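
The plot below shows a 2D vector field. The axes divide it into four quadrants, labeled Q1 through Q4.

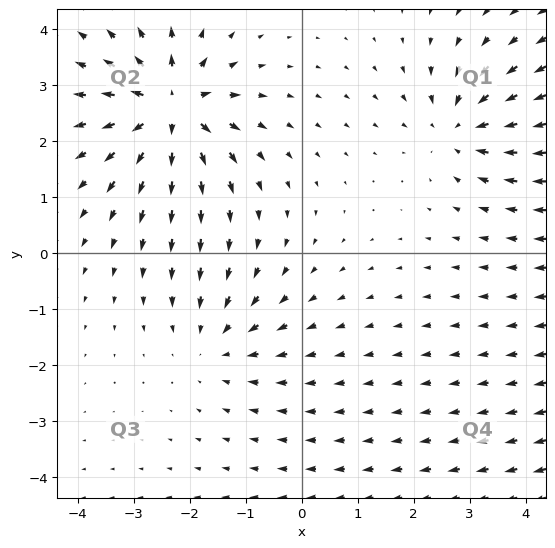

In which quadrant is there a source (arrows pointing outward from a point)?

The source sits at approximately (-2.3, 2.6), which lies in quadrant Q2. The divergence there is about +6, positive as expected for a source.

Q2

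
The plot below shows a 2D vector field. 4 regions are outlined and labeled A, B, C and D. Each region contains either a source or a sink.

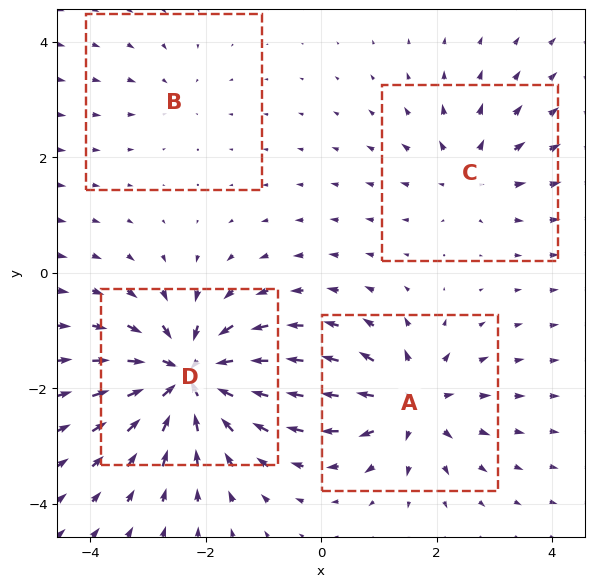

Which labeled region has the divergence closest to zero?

B

Divergence at each region's feature centre — A: about +6, B: about -2, C: about +4, D: about -9. Region B is closest to zero.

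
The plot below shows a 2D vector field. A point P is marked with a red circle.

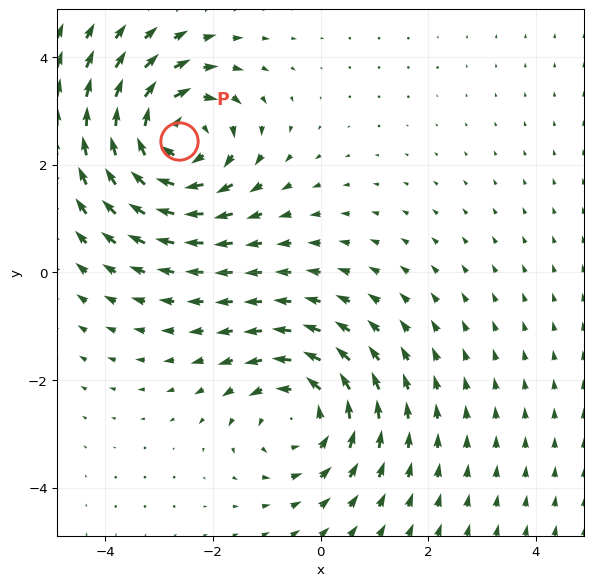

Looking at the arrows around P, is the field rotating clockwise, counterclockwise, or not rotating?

Near P at (-2.6, 2.4) the arrows circulate clockwise. The curl (z-component) there is about -5; negative curl means clockwise rotation.

clockwise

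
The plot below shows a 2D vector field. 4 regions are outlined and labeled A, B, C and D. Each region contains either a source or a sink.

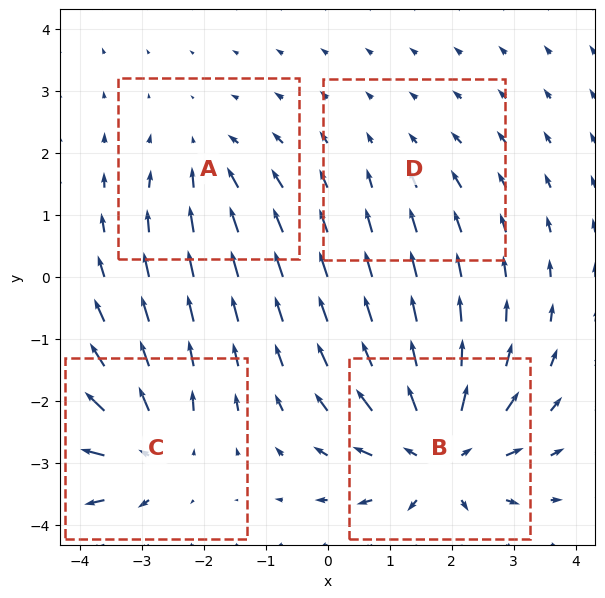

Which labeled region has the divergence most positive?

B

Divergence at each region's feature centre — A: about -3, B: about +7, C: about +5, D: about -2. Region B is most positive.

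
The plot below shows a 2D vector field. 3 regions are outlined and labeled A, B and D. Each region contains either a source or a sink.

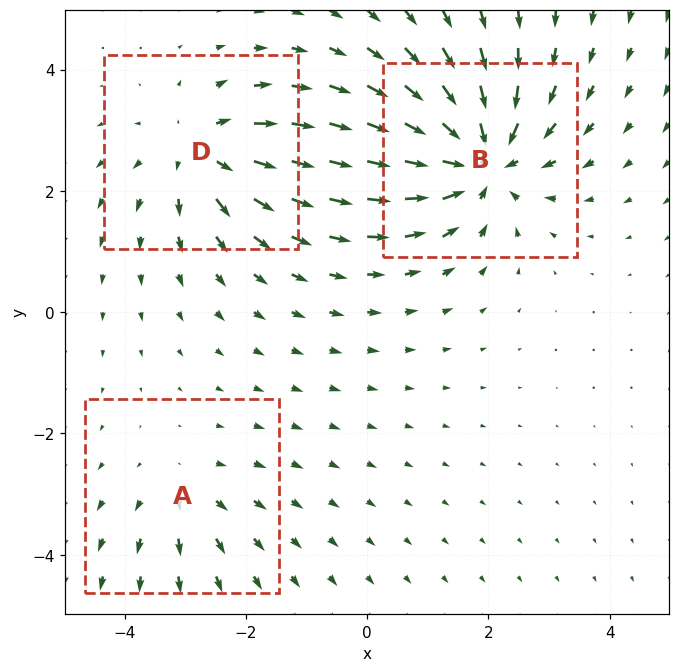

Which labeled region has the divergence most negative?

Divergence at each region's feature centre — A: about +2, B: about -5, D: about +4. Region B is most negative.

B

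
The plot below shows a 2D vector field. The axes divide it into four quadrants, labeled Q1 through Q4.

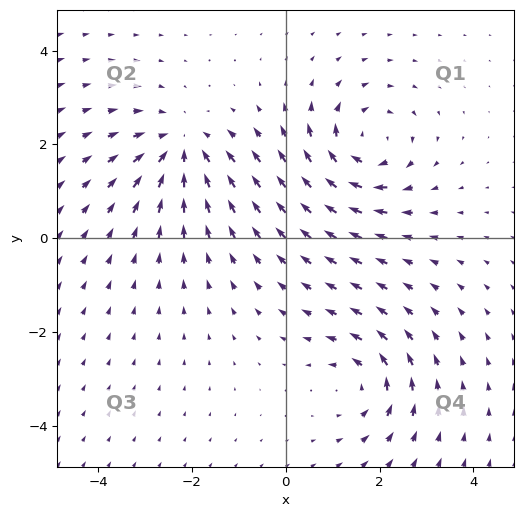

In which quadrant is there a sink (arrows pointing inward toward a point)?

Q2

The sink sits at approximately (-2.2, 1.9), which lies in quadrant Q2. The divergence there is about -4, negative as expected for a sink.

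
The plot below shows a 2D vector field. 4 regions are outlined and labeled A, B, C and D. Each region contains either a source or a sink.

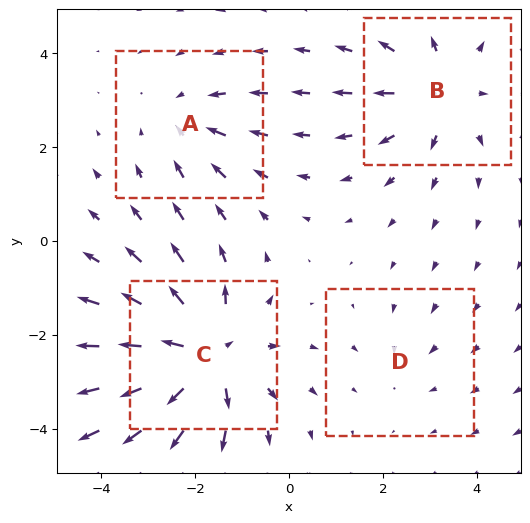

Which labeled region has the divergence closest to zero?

D

Divergence at each region's feature centre — A: about -3, B: about +4, C: about +6, D: about -2. Region D is closest to zero.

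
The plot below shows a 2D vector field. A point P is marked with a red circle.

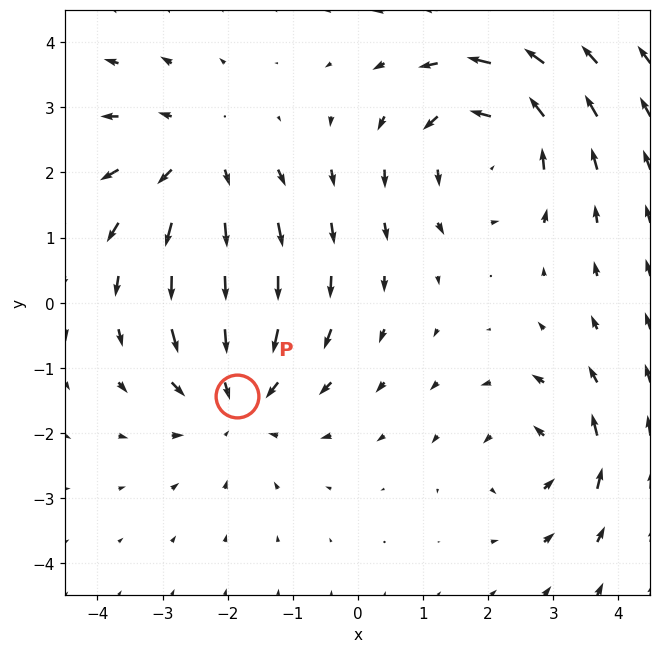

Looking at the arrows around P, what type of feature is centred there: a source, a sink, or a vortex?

sink

At P (-1.9, -1.4) the arrows converge inward. Divergence about -4, curl ≈0 — negative divergence with near-zero curl is a sink.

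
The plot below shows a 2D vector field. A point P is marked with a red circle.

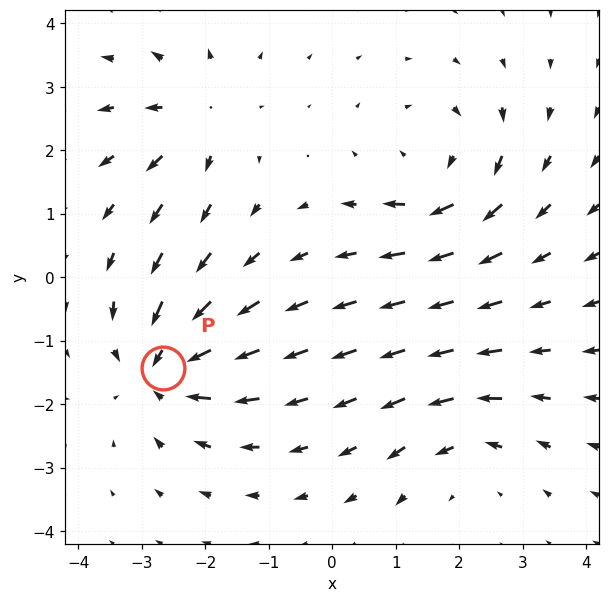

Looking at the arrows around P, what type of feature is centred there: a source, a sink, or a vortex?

sink

At P (-2.7, -1.4) the arrows converge inward. Divergence about -6, curl ≈0 — negative divergence with near-zero curl is a sink.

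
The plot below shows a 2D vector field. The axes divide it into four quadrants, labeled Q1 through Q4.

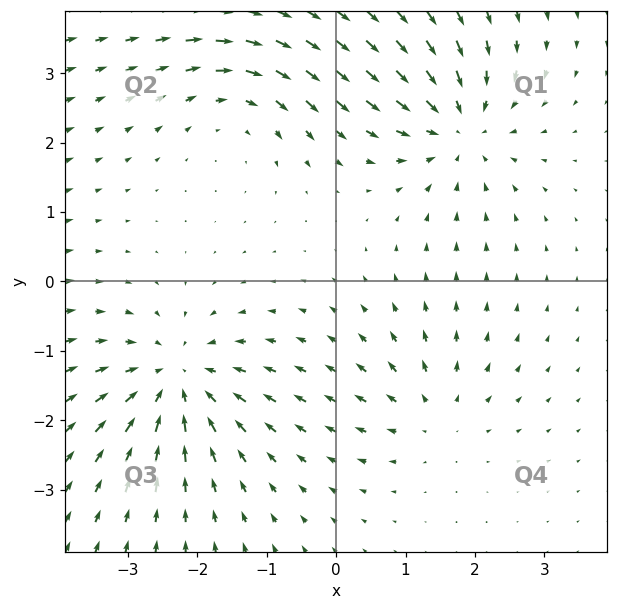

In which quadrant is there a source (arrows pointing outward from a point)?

Q4

The source sits at approximately (1.4, -1.9), which lies in quadrant Q4. The divergence there is about +3, positive as expected for a source.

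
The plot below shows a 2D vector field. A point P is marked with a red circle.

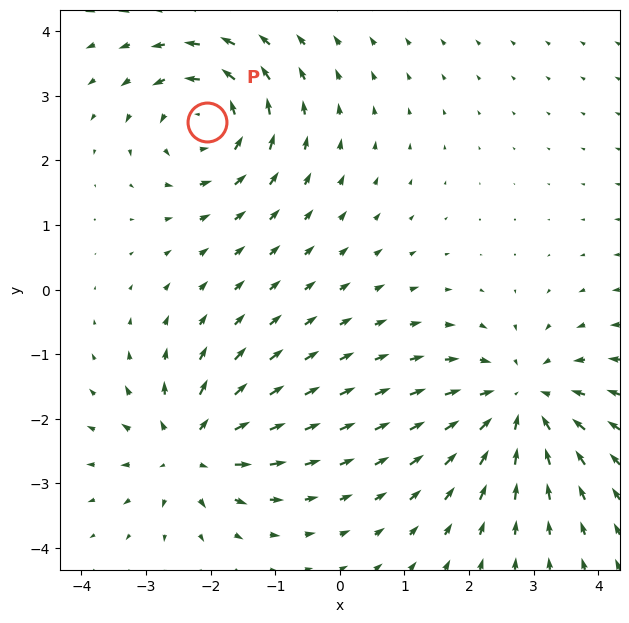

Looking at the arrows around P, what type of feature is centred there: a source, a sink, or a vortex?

At P (-2.1, 2.6) the arrows circulate counterclockwise. Divergence ≈0, curl about +5 — near-zero divergence with nonzero curl is a vortex.

vortex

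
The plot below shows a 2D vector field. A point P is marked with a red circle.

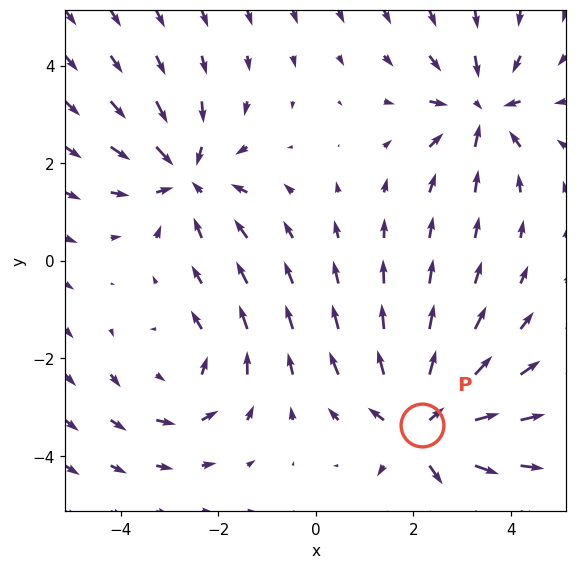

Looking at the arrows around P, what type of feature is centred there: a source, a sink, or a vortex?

source

At P (2.2, -3.4) the arrows spread outward. Divergence about +5, curl ≈0 — positive divergence with near-zero curl is a source.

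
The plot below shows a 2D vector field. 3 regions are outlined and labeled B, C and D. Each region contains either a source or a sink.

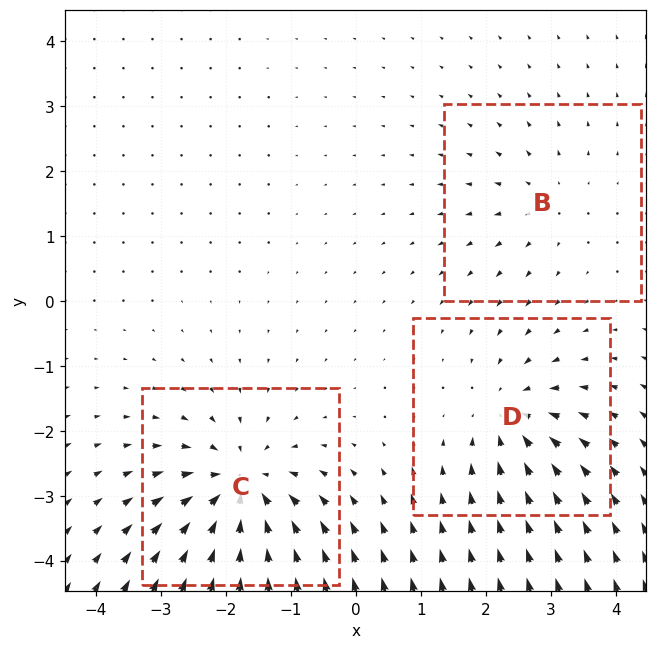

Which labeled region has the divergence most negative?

Divergence at each region's feature centre — B: about +2, C: about -5, D: about -4. Region C is most negative.

C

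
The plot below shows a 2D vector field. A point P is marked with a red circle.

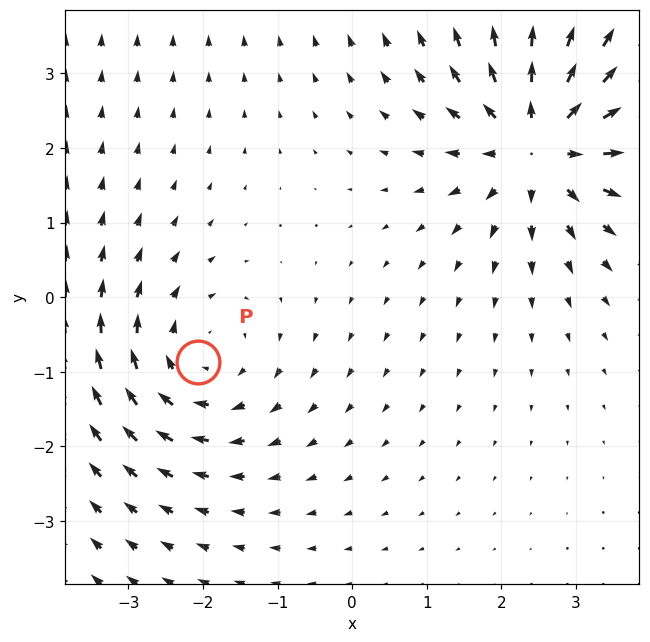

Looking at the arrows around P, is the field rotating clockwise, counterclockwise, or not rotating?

Near P at (-2.1, -0.9) the arrows circulate clockwise. The curl (z-component) there is about -2; negative curl means clockwise rotation.

clockwise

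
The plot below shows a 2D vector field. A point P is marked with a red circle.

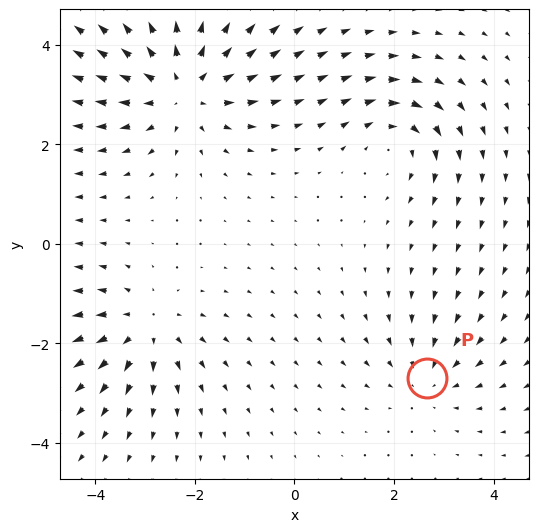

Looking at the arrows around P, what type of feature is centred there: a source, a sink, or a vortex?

sink

At P (2.7, -2.7) the arrows converge inward. Divergence about -2, curl ≈0 — negative divergence with near-zero curl is a sink.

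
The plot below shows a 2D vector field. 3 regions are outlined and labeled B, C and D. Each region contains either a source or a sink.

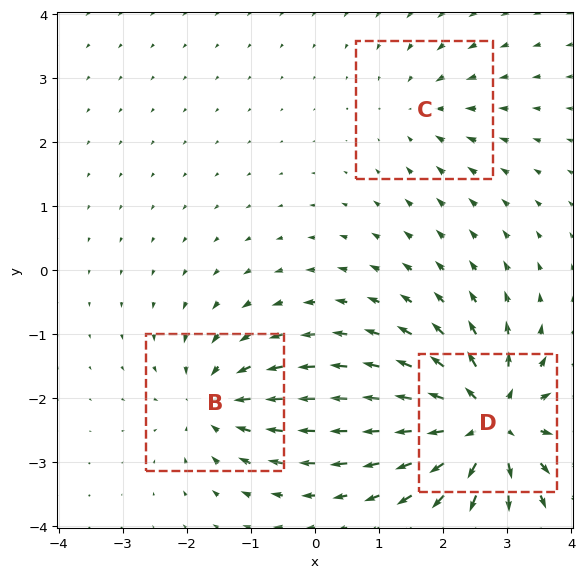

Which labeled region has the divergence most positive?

D

Divergence at each region's feature centre — B: about -4, C: about -2, D: about +6. Region D is most positive.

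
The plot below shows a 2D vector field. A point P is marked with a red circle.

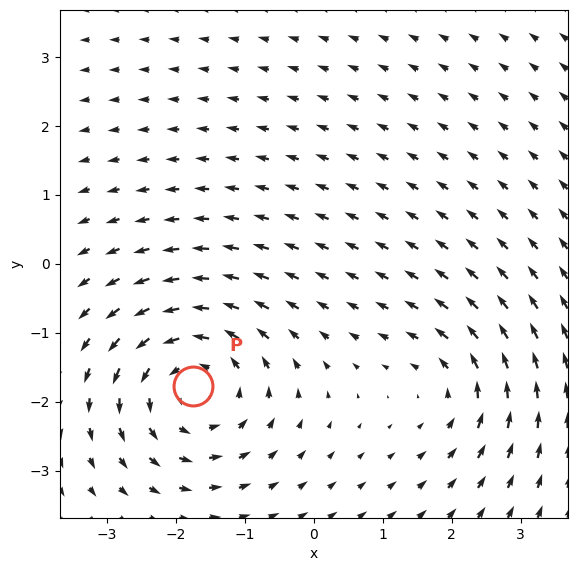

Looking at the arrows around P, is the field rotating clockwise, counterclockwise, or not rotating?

counterclockwise

Near P at (-1.7, -1.8) the arrows circulate counterclockwise. The curl (z-component) there is about +5; positive curl means counterclockwise rotation.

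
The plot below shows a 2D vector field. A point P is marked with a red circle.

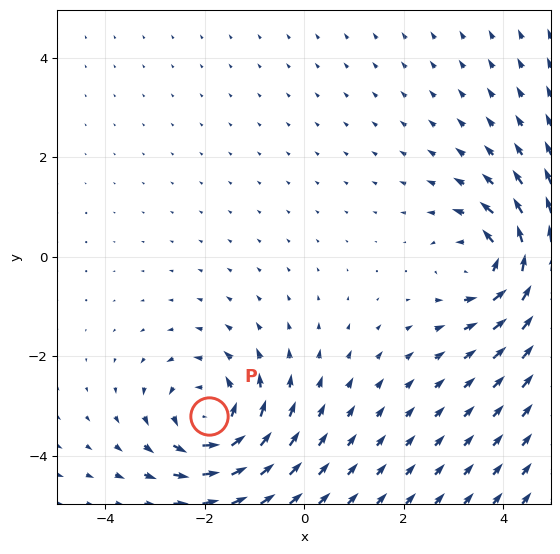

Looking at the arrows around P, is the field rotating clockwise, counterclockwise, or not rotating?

counterclockwise

Near P at (-1.9, -3.2) the arrows circulate counterclockwise. The curl (z-component) there is about +5; positive curl means counterclockwise rotation.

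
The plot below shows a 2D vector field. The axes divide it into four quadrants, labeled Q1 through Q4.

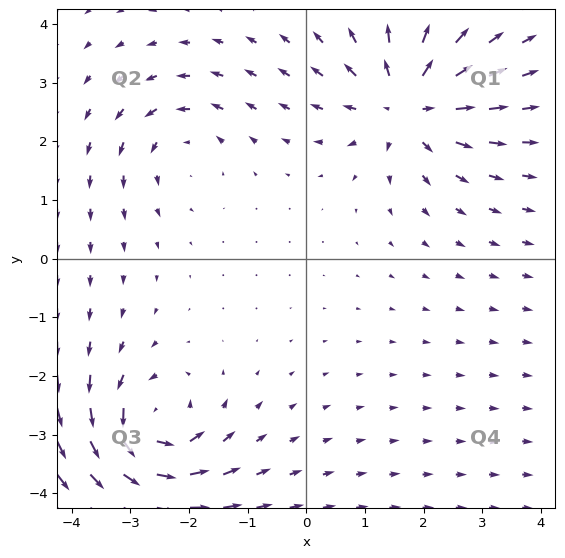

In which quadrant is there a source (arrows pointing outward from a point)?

Q1

The source sits at approximately (1.7, 2.6), which lies in quadrant Q1. The divergence there is about +5, positive as expected for a source.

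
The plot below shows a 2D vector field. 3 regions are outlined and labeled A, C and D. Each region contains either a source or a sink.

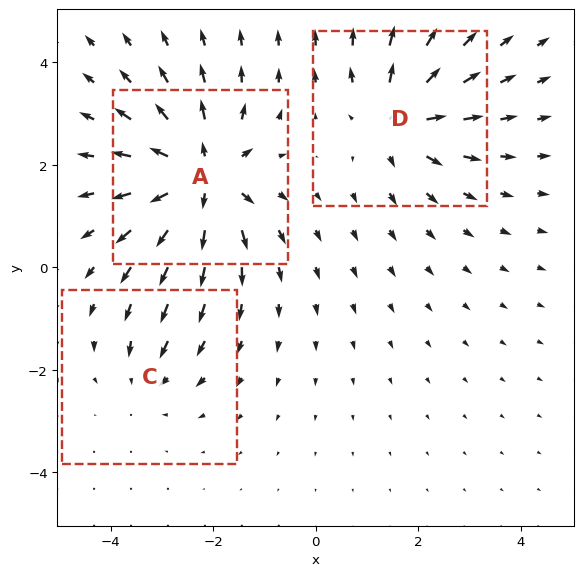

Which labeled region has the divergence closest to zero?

Divergence at each region's feature centre — A: about +5, C: about -2, D: about +4. Region C is closest to zero.

C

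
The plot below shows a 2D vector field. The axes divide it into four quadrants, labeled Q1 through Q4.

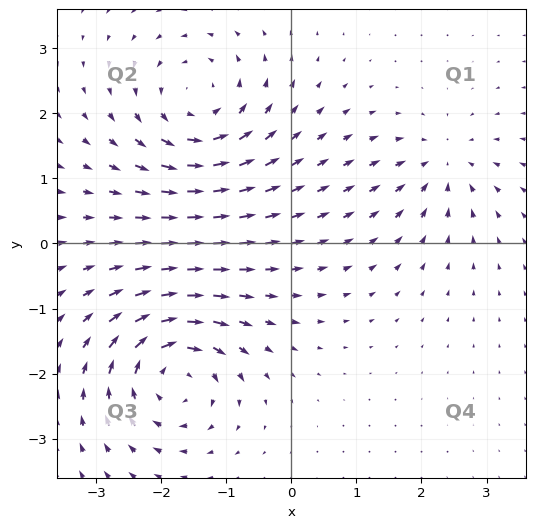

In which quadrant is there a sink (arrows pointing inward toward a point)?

Q1

The sink sits at approximately (2.3, 1.2), which lies in quadrant Q1. The divergence there is about -4, negative as expected for a sink.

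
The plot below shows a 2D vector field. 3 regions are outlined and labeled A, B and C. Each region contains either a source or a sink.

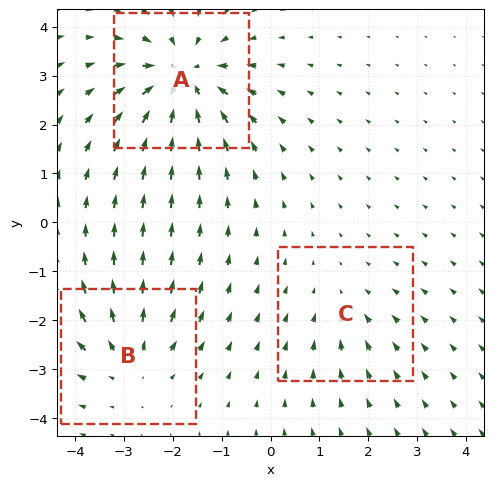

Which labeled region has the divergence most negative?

A

Divergence at each region's feature centre — A: about -5, B: about +3, C: about -2. Region A is most negative.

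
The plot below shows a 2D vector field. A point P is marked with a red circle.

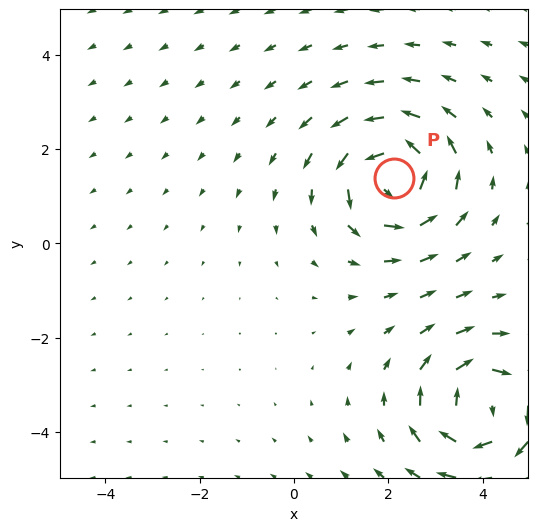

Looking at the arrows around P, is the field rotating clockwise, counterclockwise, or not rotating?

Near P at (2.1, 1.4) the arrows circulate counterclockwise. The curl (z-component) there is about +4; positive curl means counterclockwise rotation.

counterclockwise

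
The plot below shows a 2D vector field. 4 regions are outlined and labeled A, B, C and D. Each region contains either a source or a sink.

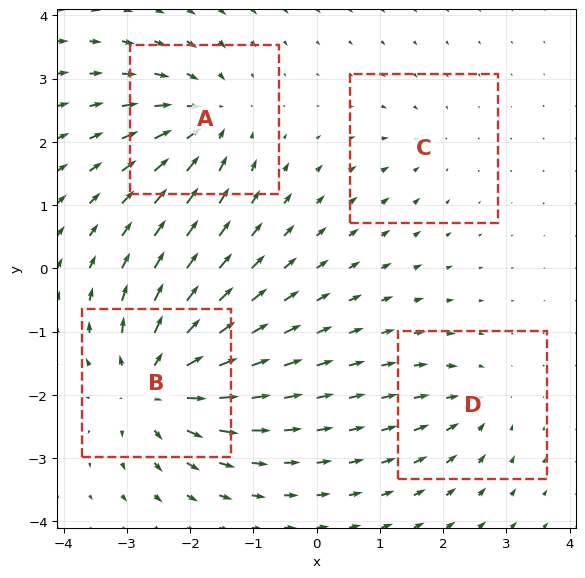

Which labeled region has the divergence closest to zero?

Divergence at each region's feature centre — A: about -6, B: about +8, C: about -2, D: about -4. Region C is closest to zero.

C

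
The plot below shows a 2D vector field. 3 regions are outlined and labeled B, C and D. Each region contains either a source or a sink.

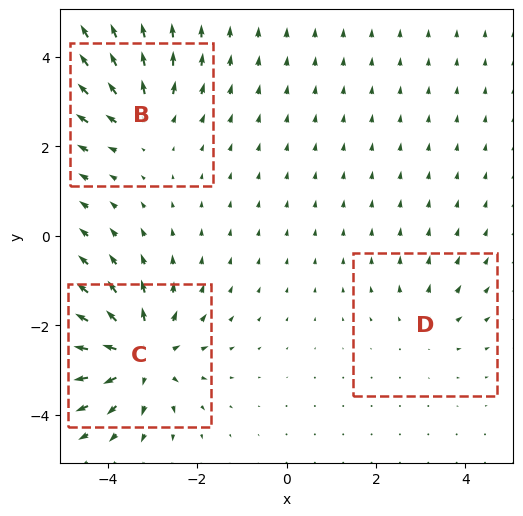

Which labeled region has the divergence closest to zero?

D

Divergence at each region's feature centre — B: about +3, C: about +5, D: about +2. Region D is closest to zero.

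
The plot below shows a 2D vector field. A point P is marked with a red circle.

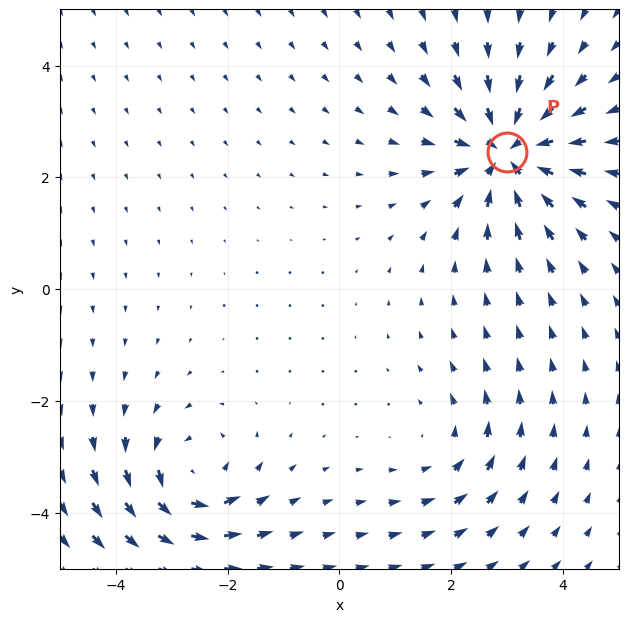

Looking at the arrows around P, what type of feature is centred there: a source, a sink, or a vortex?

At P (3.0, 2.5) the arrows converge inward. Divergence about -5, curl ≈0 — negative divergence with near-zero curl is a sink.

sink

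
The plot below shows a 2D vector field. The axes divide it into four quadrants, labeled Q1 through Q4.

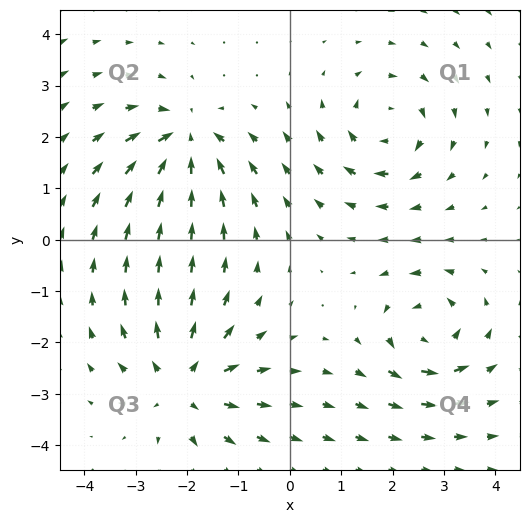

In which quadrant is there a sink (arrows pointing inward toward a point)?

The sink sits at approximately (-2.0, 1.9), which lies in quadrant Q2. The divergence there is about -6, negative as expected for a sink.

Q2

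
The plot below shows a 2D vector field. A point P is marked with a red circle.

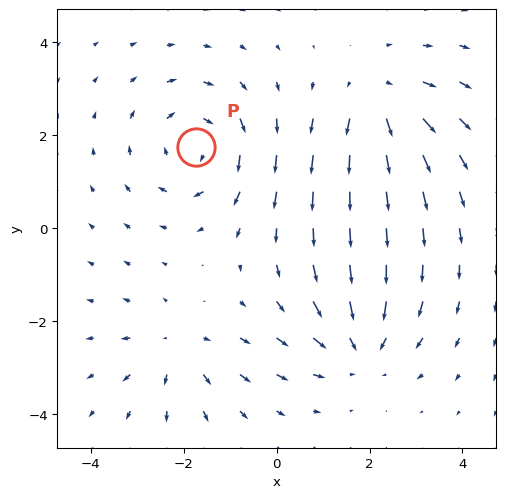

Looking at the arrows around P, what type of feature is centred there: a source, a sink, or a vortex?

At P (-1.7, 1.8) the arrows circulate clockwise. Divergence ≈0, curl about -3 — near-zero divergence with nonzero curl is a vortex.

vortex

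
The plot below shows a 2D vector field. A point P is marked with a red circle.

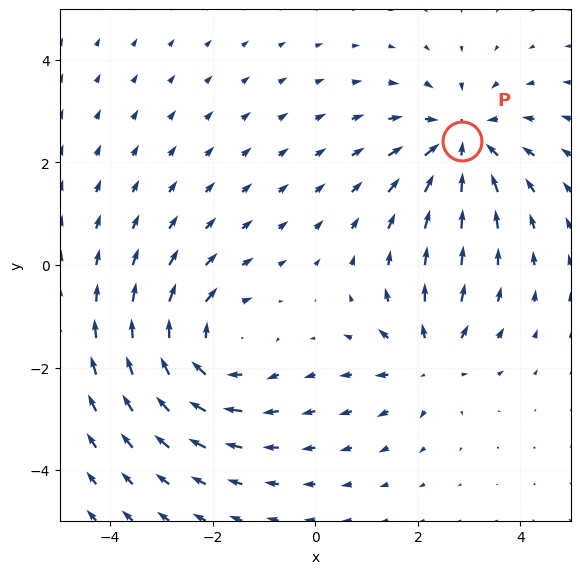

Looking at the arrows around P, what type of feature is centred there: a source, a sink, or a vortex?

At P (2.9, 2.4) the arrows converge inward. Divergence about -4, curl ≈0 — negative divergence with near-zero curl is a sink.

sink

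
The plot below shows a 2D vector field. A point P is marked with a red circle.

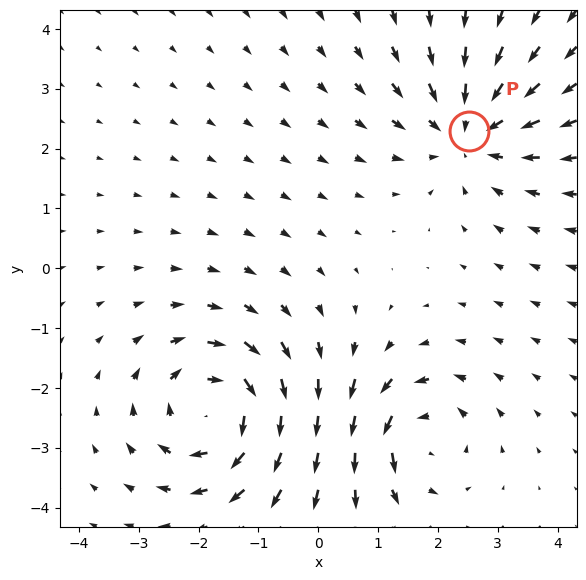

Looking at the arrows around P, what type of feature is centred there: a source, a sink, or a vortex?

sink

At P (2.5, 2.3) the arrows converge inward. Divergence about -4, curl ≈0 — negative divergence with near-zero curl is a sink.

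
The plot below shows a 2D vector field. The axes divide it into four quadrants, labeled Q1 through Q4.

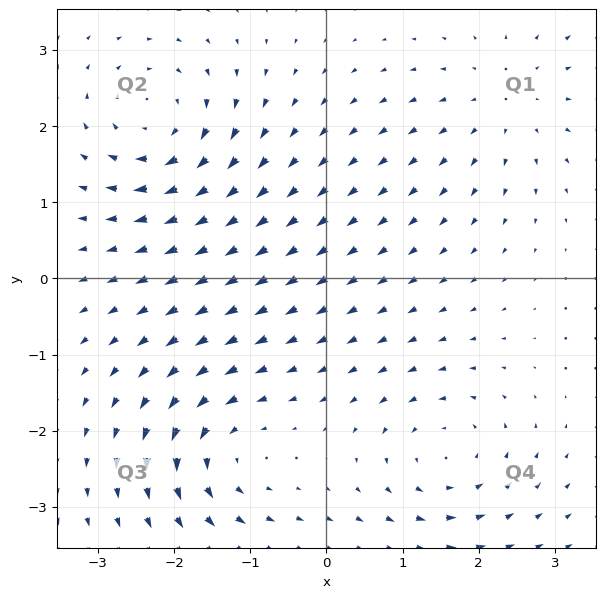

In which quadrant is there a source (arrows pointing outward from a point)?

Q1

The source sits at approximately (2.4, 2.3), which lies in quadrant Q1. The divergence there is about +3, positive as expected for a source.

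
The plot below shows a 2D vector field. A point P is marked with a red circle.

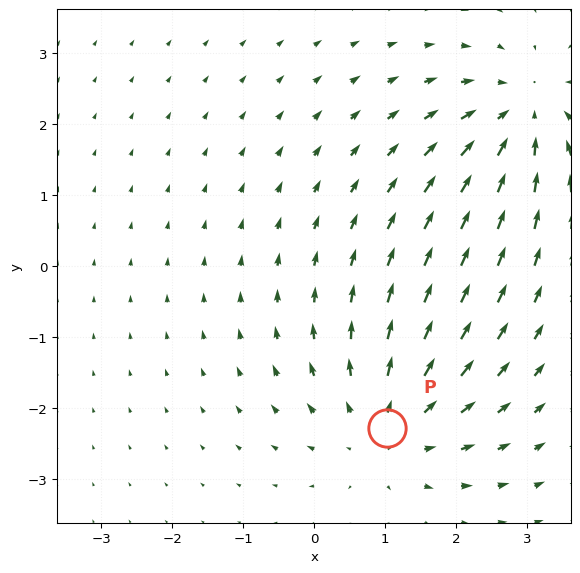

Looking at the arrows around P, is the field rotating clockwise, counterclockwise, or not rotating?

not rotating

Near P at (1.0, -2.3) the arrows show no circulation. The curl there is ≈0.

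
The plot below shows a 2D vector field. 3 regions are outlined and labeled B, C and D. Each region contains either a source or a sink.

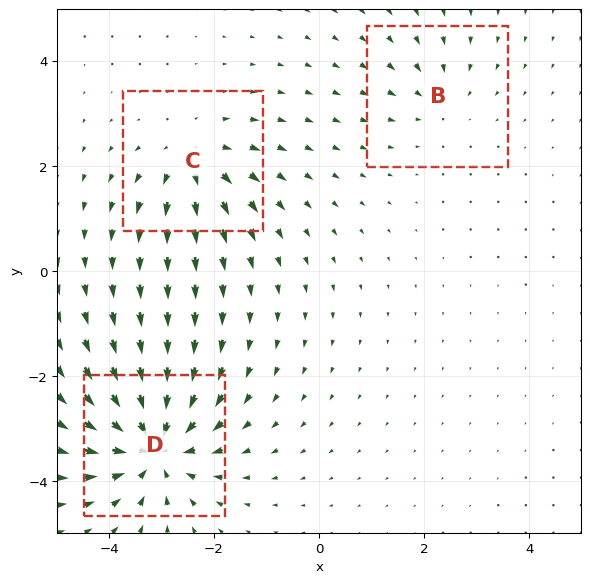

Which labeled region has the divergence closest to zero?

B

Divergence at each region's feature centre — B: about -2, C: about +4, D: about -6. Region B is closest to zero.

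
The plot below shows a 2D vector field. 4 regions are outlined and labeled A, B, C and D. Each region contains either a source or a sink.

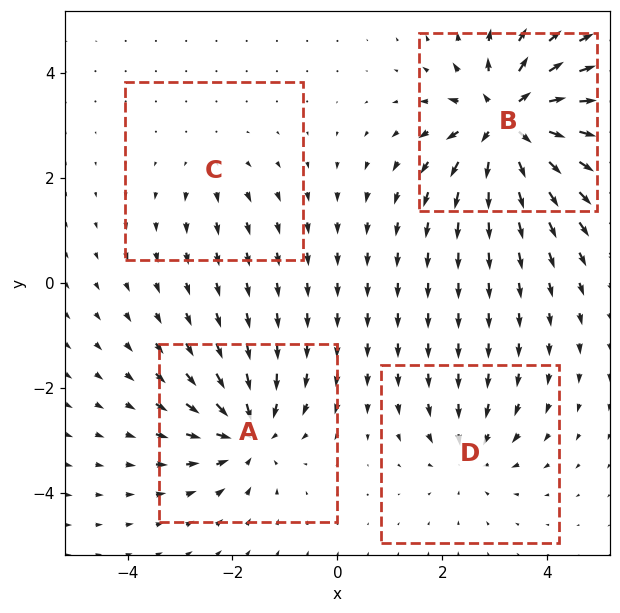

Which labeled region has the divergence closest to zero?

C

Divergence at each region's feature centre — A: about -6, B: about +9, C: about +2, D: about -4. Region C is closest to zero.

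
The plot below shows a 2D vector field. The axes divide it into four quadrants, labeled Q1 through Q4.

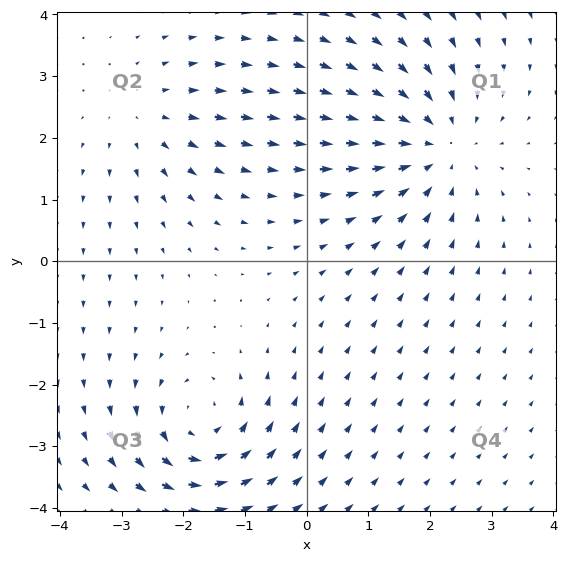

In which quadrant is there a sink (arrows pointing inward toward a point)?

Q1

The sink sits at approximately (2.1, 1.9), which lies in quadrant Q1. The divergence there is about -4, negative as expected for a sink.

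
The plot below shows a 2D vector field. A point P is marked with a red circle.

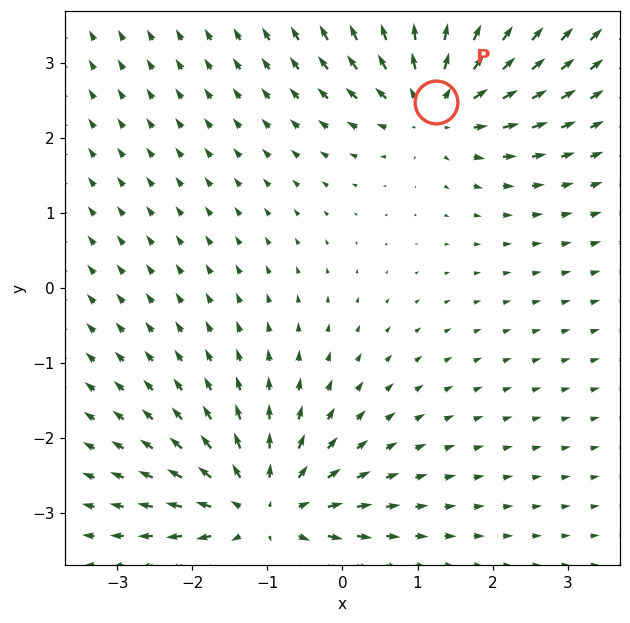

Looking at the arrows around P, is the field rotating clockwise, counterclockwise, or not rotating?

not rotating

Near P at (1.3, 2.5) the arrows show no circulation. The curl there is ≈0.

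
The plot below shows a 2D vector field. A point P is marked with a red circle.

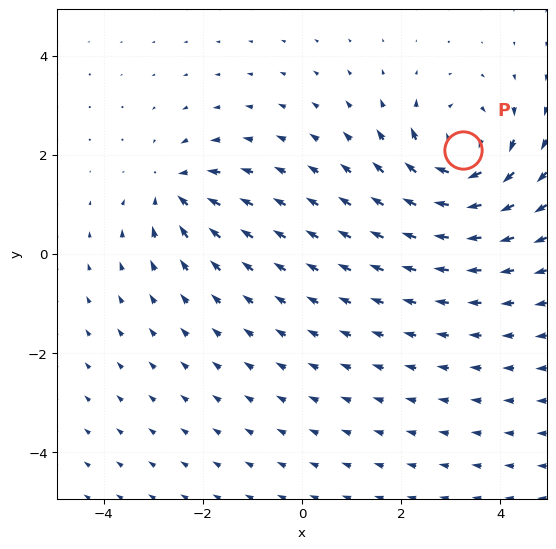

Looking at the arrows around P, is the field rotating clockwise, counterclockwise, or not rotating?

clockwise

Near P at (3.2, 2.1) the arrows circulate clockwise. The curl (z-component) there is about -6; negative curl means clockwise rotation.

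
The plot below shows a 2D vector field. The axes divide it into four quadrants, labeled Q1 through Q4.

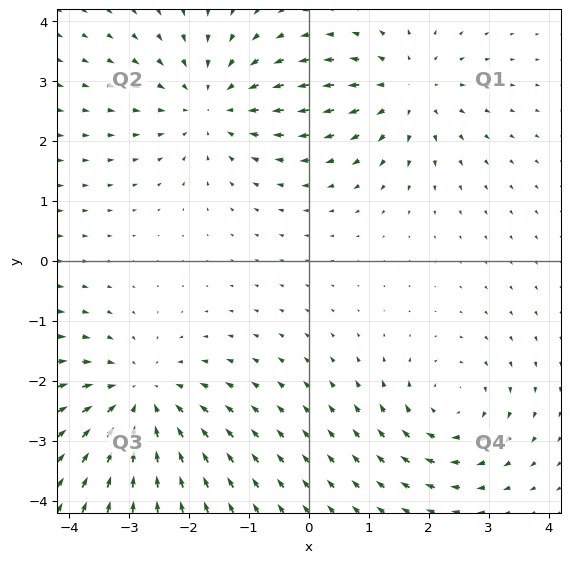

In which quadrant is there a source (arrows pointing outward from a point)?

Q1

The source sits at approximately (1.6, 2.8), which lies in quadrant Q1. The divergence there is about +3, positive as expected for a source.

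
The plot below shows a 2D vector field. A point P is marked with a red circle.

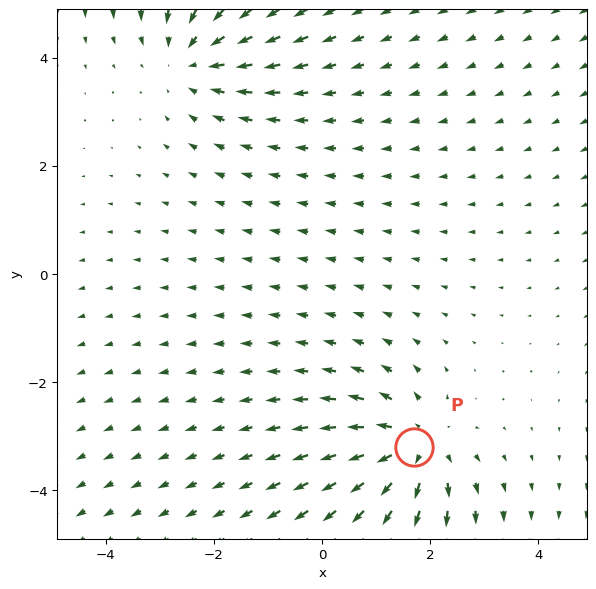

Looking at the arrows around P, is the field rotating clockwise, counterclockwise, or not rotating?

not rotating

Near P at (1.7, -3.2) the arrows show no circulation. The curl there is ≈0.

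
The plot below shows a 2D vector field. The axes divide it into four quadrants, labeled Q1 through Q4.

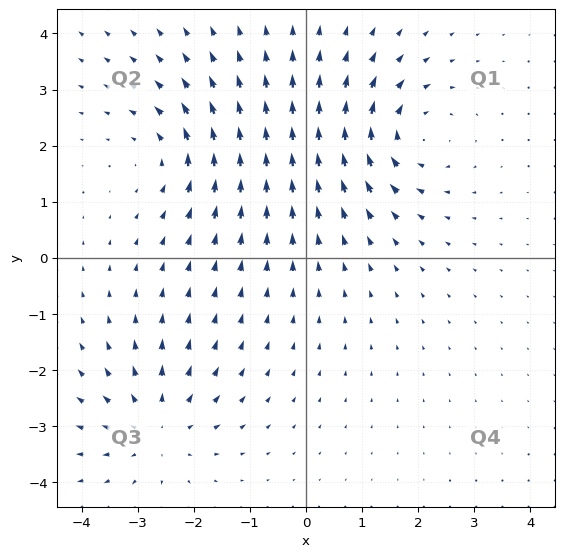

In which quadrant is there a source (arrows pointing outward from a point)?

Q3

The source sits at approximately (-2.7, -3.0), which lies in quadrant Q3. The divergence there is about +4, positive as expected for a source.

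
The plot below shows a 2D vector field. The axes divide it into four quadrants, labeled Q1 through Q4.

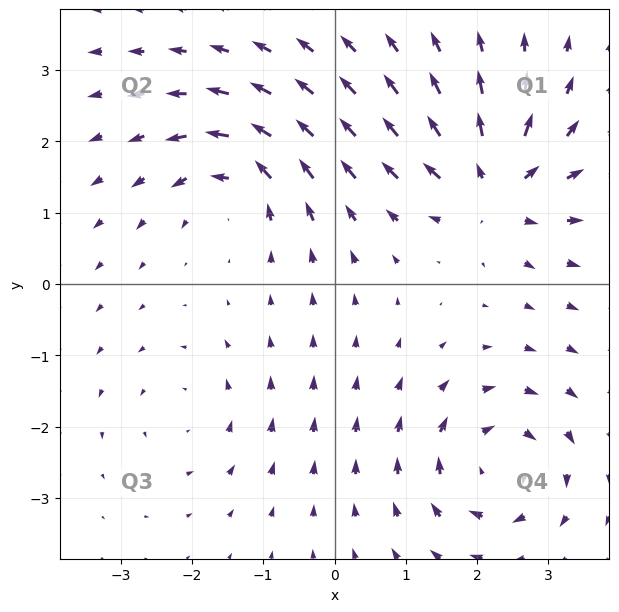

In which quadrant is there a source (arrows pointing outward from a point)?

The source sits at approximately (2.2, 1.4), which lies in quadrant Q1. The divergence there is about +7, positive as expected for a source.

Q1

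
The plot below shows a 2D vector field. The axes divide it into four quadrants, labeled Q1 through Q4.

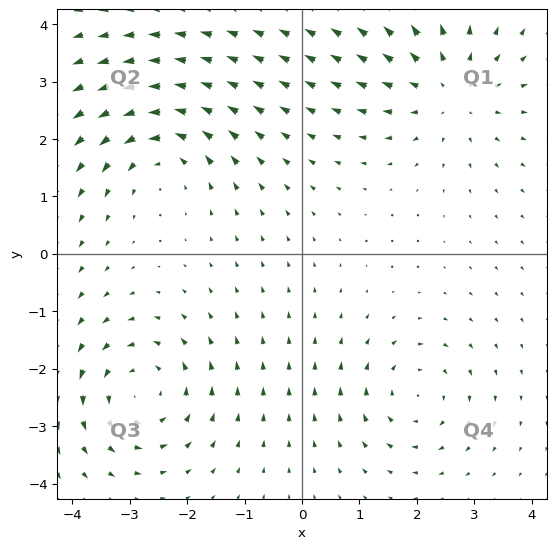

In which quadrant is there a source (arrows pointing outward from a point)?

The source sits at approximately (2.6, 2.9), which lies in quadrant Q1. The divergence there is about +3, positive as expected for a source.

Q1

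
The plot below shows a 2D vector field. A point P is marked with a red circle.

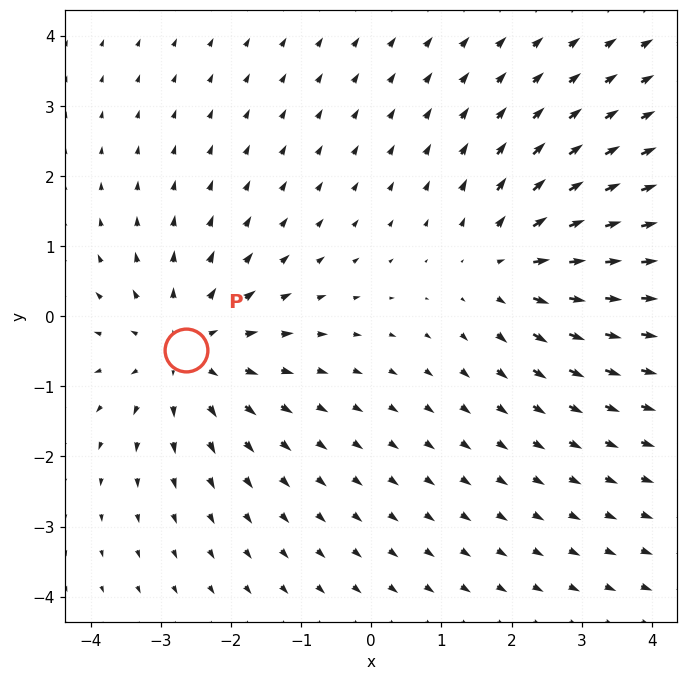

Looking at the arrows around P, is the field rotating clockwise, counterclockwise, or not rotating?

not rotating

Near P at (-2.6, -0.5) the arrows show no circulation. The curl there is ≈0.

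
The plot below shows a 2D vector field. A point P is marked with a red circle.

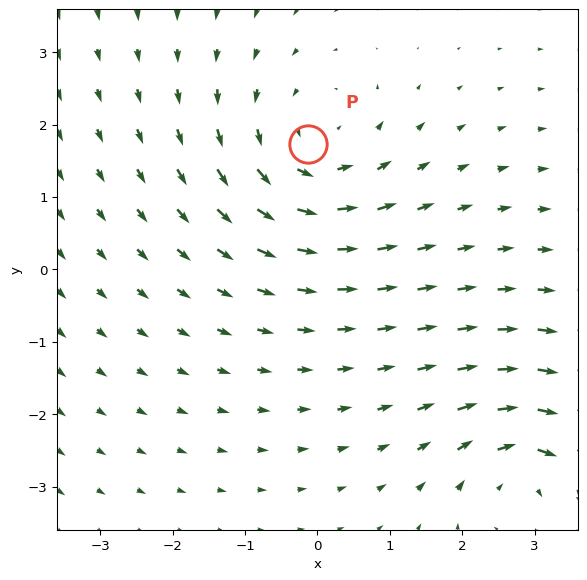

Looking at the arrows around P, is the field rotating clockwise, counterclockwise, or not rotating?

counterclockwise

Near P at (-0.1, 1.7) the arrows circulate counterclockwise. The curl (z-component) there is about +2; positive curl means counterclockwise rotation.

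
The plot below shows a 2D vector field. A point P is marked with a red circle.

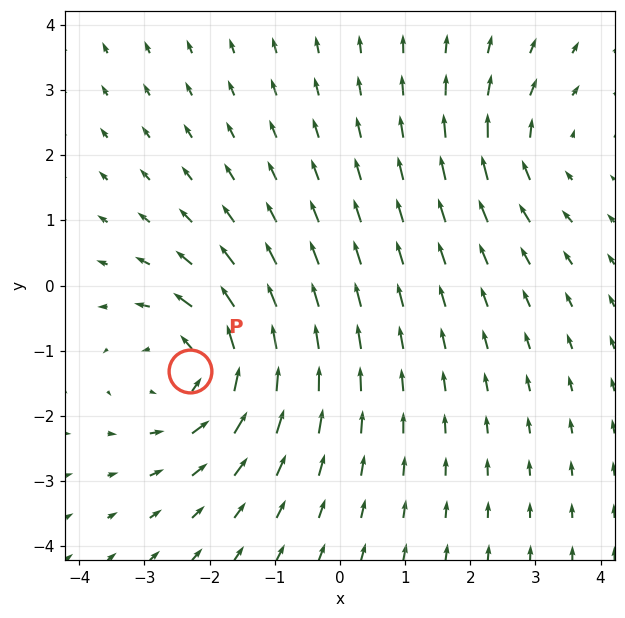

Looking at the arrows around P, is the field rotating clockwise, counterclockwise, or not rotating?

counterclockwise

Near P at (-2.3, -1.3) the arrows circulate counterclockwise. The curl (z-component) there is about +4; positive curl means counterclockwise rotation.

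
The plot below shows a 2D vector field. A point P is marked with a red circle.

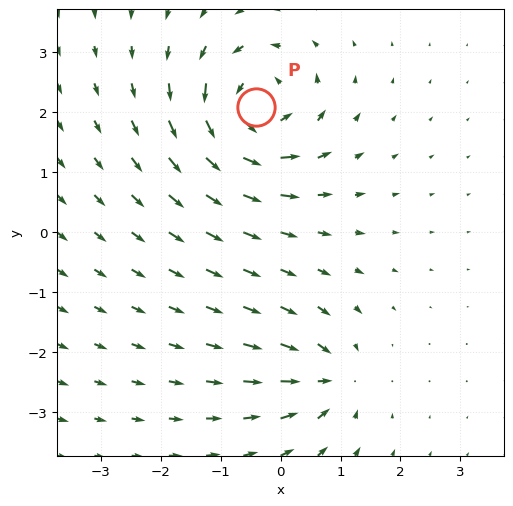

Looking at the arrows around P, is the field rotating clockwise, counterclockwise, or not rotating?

counterclockwise

Near P at (-0.4, 2.1) the arrows circulate counterclockwise. The curl (z-component) there is about +6; positive curl means counterclockwise rotation.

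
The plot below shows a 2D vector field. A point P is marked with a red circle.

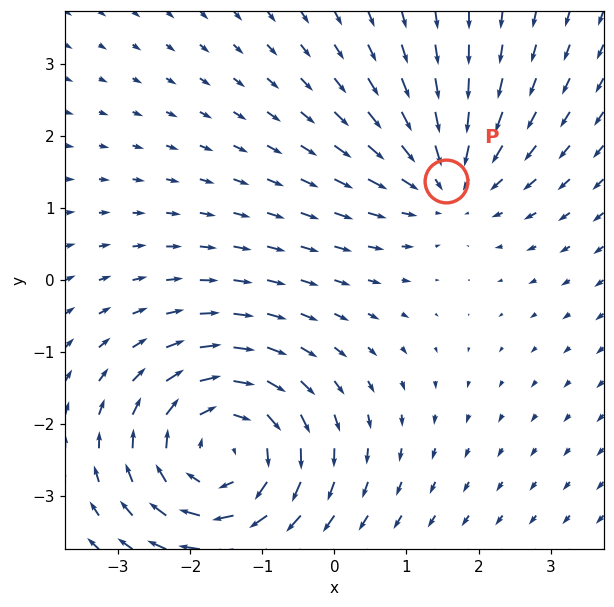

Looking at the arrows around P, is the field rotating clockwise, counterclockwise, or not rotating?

Near P at (1.6, 1.4) the arrows show no circulation. The curl there is ≈0.

not rotating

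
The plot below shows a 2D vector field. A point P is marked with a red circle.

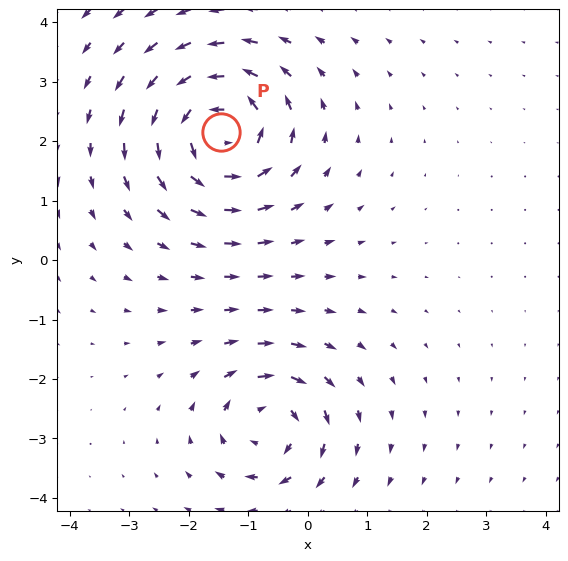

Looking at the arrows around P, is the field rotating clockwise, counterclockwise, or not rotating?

Near P at (-1.5, 2.2) the arrows circulate counterclockwise. The curl (z-component) there is about +6; positive curl means counterclockwise rotation.

counterclockwise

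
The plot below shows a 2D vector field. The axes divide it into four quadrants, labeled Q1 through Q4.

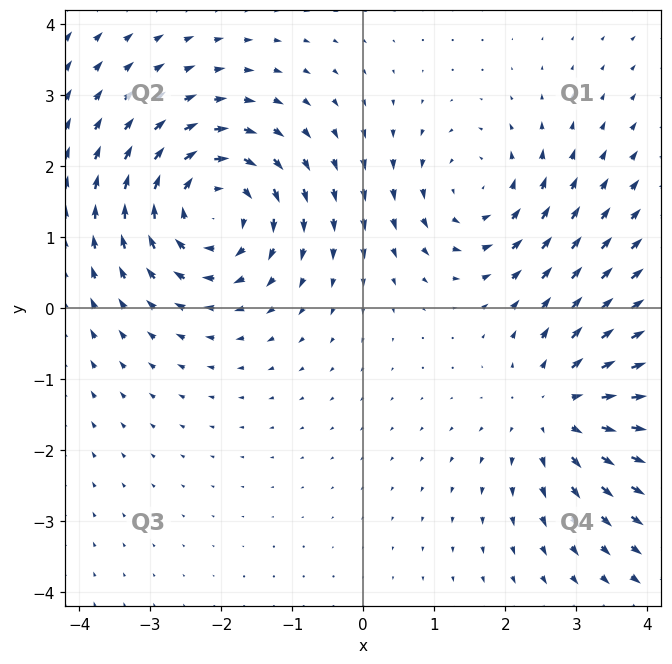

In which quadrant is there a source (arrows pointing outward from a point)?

Q4

The source sits at approximately (2.8, -1.4), which lies in quadrant Q4. The divergence there is about +4, positive as expected for a source.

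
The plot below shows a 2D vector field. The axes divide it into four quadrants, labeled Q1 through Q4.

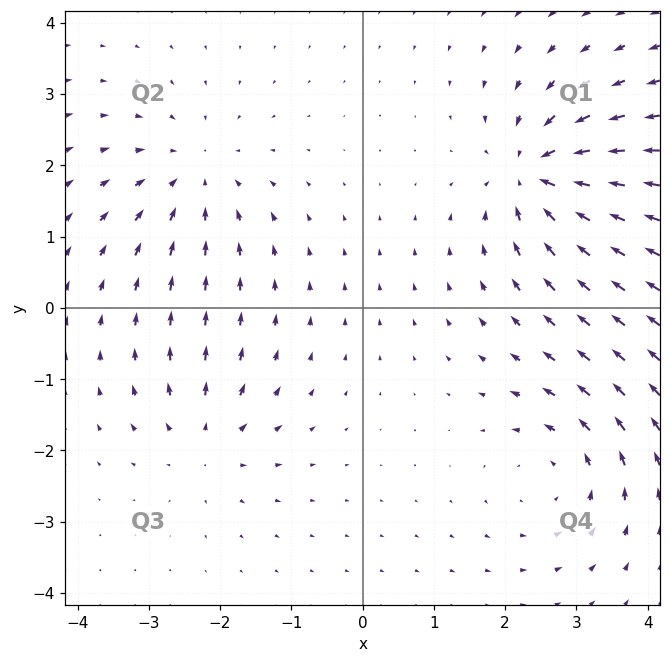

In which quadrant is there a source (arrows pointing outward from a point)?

Q3

The source sits at approximately (-2.2, -1.9), which lies in quadrant Q3. The divergence there is about +4, positive as expected for a source.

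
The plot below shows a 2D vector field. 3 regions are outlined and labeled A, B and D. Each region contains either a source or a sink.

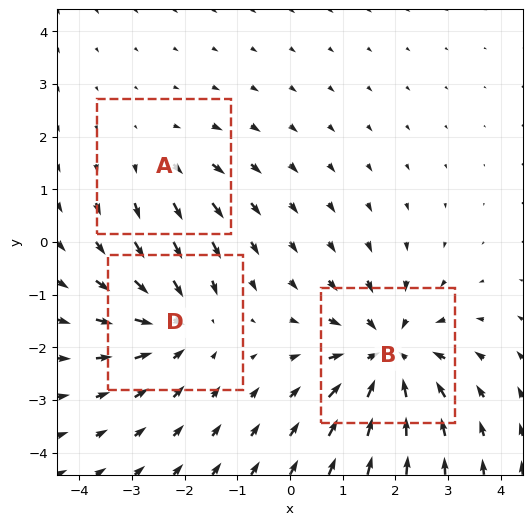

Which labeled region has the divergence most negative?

Divergence at each region's feature centre — A: about +2, B: about -5, D: about -3. Region B is most negative.

B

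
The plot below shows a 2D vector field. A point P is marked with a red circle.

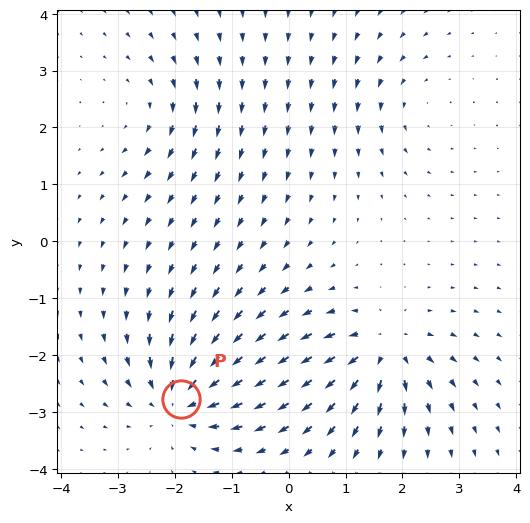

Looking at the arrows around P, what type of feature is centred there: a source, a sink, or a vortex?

sink

At P (-1.9, -2.8) the arrows converge inward. Divergence about -6, curl ≈0 — negative divergence with near-zero curl is a sink.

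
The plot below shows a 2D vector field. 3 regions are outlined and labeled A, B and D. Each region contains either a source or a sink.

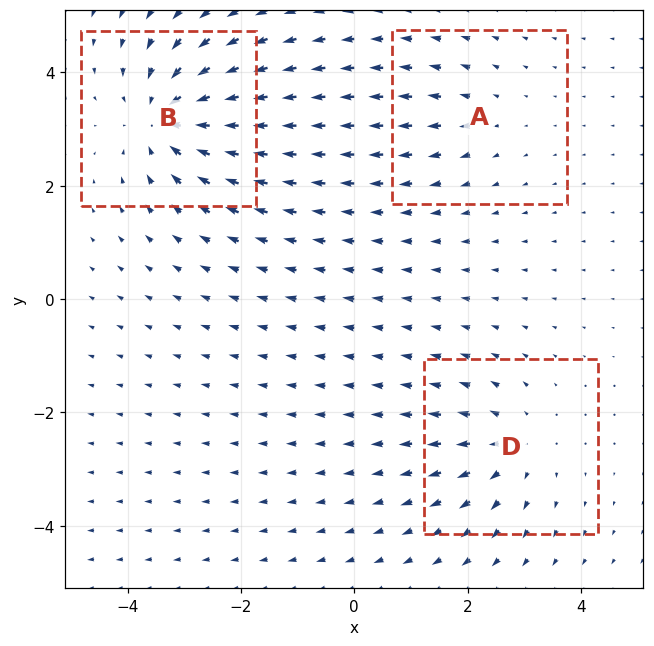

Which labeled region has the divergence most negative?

Divergence at each region's feature centre — A: about +2, B: about -5, D: about +3. Region B is most negative.

B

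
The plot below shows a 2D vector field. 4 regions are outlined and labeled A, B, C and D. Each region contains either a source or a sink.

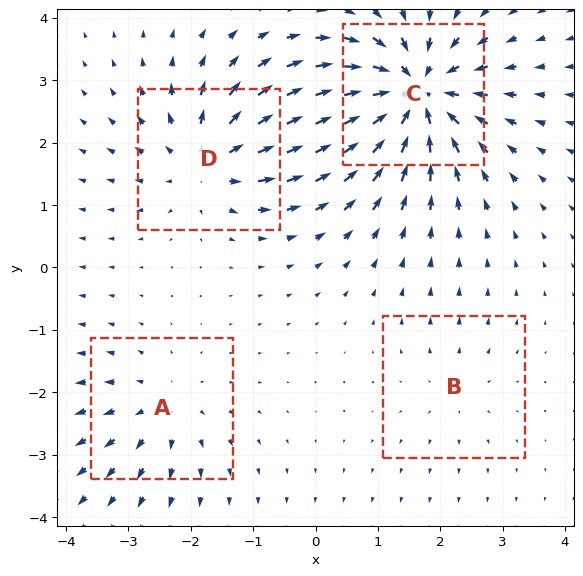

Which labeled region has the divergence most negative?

Divergence at each region's feature centre — A: about +4, B: about +2, C: about -8, D: about +6. Region C is most negative.

C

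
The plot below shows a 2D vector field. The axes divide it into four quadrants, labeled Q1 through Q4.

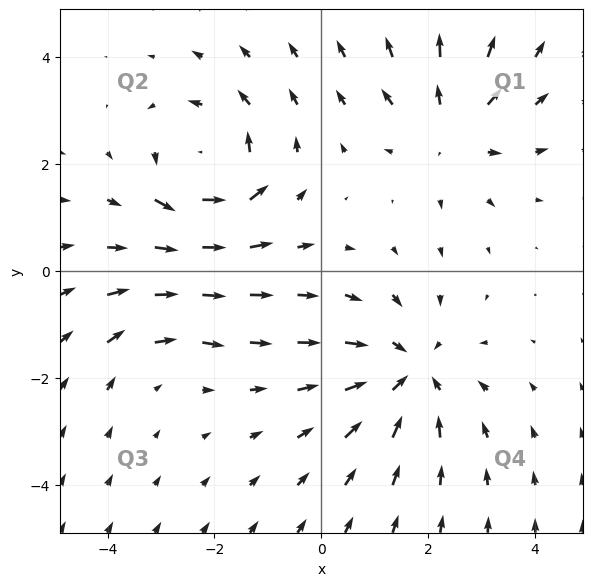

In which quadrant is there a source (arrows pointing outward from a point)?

The source sits at approximately (2.4, 2.7), which lies in quadrant Q1. The divergence there is about +4, positive as expected for a source.

Q1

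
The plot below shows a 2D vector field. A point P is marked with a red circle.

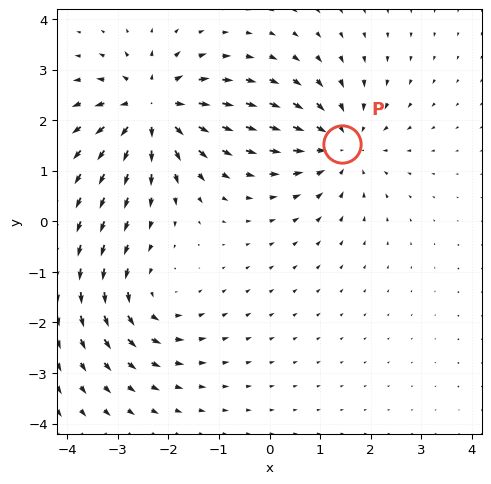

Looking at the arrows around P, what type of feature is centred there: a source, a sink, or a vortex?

sink

At P (1.4, 1.5) the arrows converge inward. Divergence about -4, curl ≈0 — negative divergence with near-zero curl is a sink.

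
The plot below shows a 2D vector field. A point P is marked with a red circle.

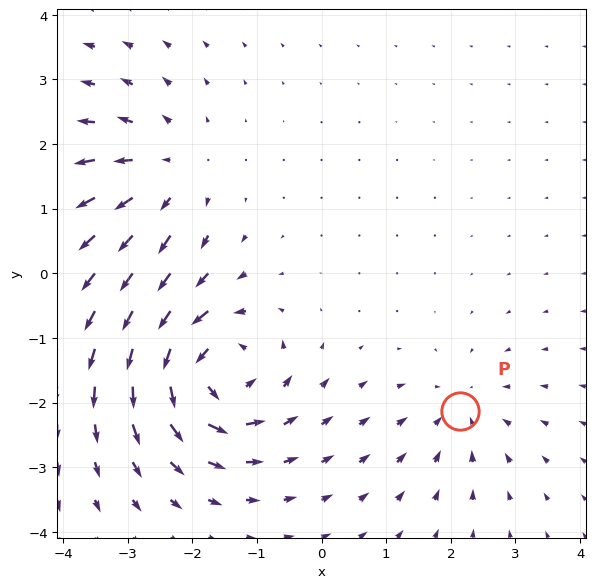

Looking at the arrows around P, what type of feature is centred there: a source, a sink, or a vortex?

At P (2.1, -2.1) the arrows converge inward. Divergence about -3, curl ≈0 — negative divergence with near-zero curl is a sink.

sink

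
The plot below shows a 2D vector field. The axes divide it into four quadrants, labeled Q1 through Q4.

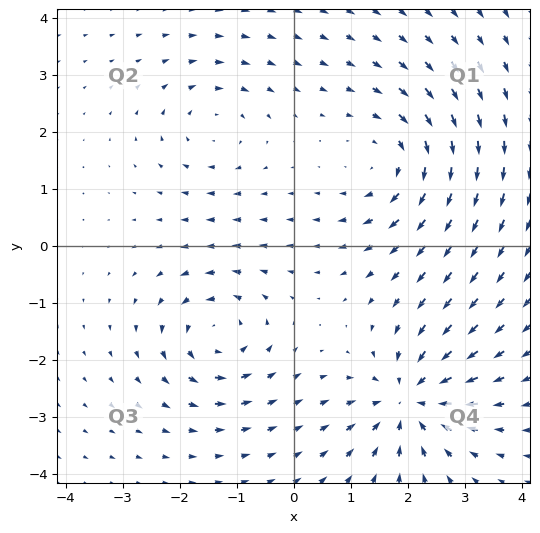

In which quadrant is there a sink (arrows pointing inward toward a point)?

Q4

The sink sits at approximately (2.0, -2.7), which lies in quadrant Q4. The divergence there is about -5, negative as expected for a sink.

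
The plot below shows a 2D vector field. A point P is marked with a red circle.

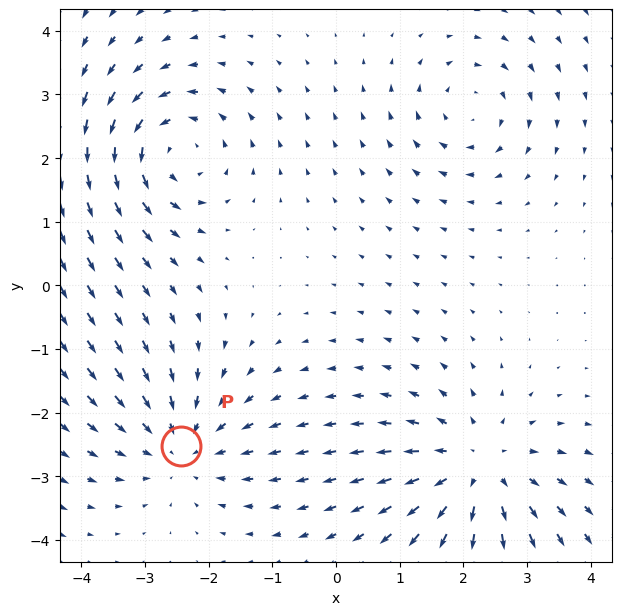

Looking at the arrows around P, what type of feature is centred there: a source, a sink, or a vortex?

sink

At P (-2.4, -2.5) the arrows converge inward. Divergence about -4, curl ≈0 — negative divergence with near-zero curl is a sink.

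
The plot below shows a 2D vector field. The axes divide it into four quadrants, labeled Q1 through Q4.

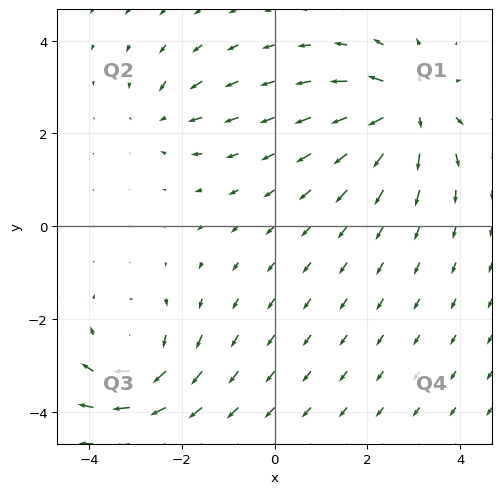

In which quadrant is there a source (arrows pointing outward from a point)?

Q1

The source sits at approximately (2.9, 2.5), which lies in quadrant Q1. The divergence there is about +6, positive as expected for a source.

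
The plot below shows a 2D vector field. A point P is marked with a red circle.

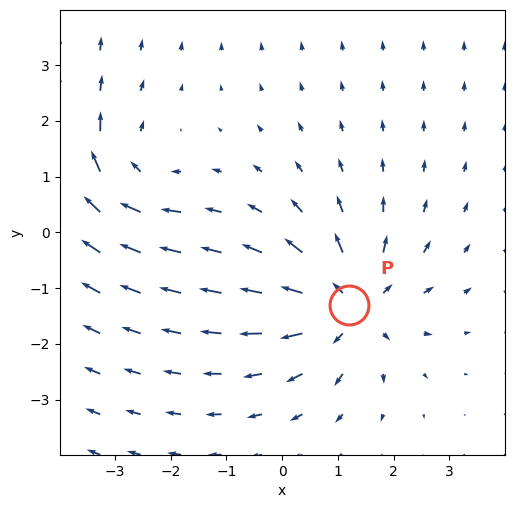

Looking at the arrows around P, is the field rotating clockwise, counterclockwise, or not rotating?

not rotating

Near P at (1.2, -1.3) the arrows show no circulation. The curl there is ≈0.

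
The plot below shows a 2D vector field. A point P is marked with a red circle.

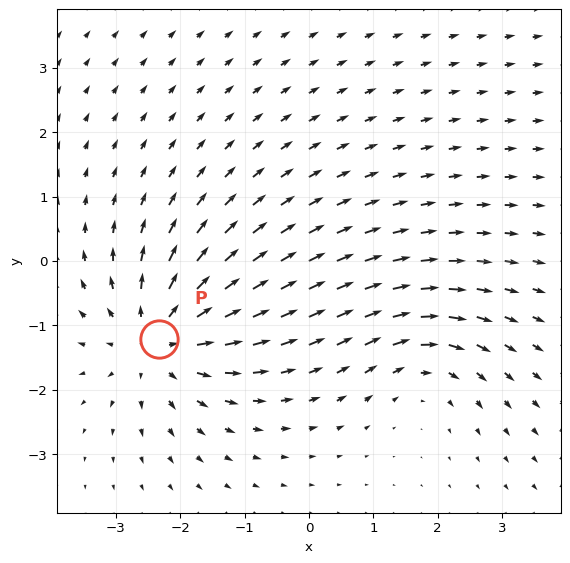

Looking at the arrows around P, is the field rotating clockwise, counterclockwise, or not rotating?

Near P at (-2.3, -1.2) the arrows show no circulation. The curl there is ≈0.

not rotating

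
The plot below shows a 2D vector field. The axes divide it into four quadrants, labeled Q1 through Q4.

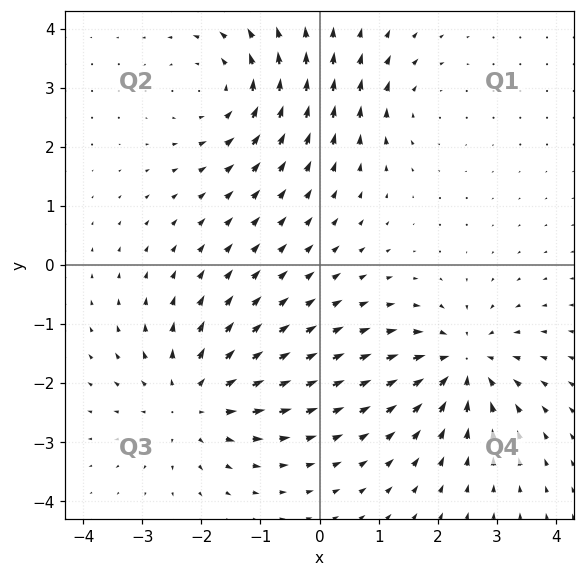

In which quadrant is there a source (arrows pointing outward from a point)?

The source sits at approximately (-2.2, -2.3), which lies in quadrant Q3. The divergence there is about +5, positive as expected for a source.

Q3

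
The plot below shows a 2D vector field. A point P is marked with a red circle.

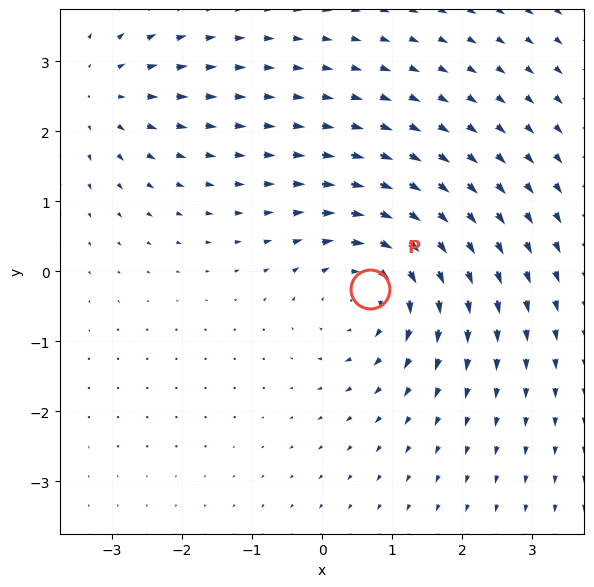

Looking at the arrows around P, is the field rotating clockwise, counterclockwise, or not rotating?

Near P at (0.7, -0.3) the arrows circulate clockwise. The curl (z-component) there is about -4; negative curl means clockwise rotation.

clockwise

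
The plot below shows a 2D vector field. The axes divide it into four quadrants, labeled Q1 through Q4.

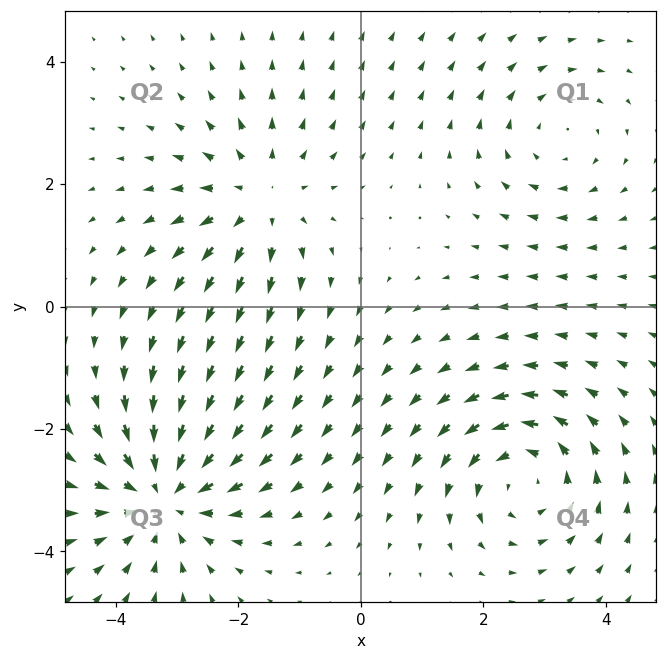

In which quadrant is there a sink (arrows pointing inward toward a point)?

The sink sits at approximately (-3.2, -3.1), which lies in quadrant Q3. The divergence there is about -4, negative as expected for a sink.

Q3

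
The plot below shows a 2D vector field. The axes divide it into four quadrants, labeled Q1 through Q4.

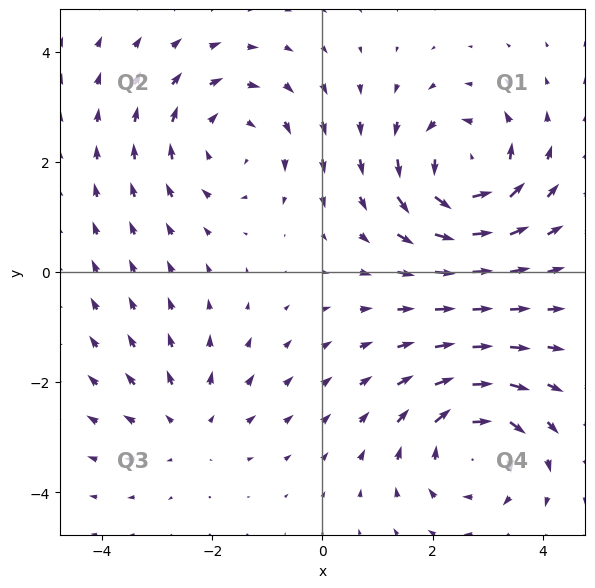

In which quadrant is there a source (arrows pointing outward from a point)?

Q3

The source sits at approximately (-2.4, -2.8), which lies in quadrant Q3. The divergence there is about +2, positive as expected for a source.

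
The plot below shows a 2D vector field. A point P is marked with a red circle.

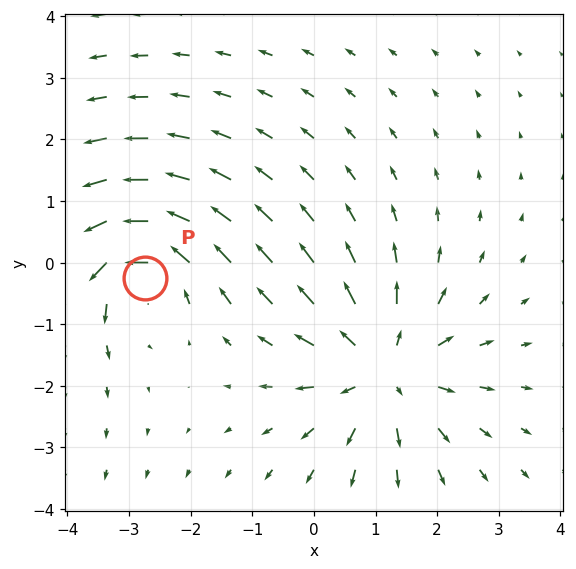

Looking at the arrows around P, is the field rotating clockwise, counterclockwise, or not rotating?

Near P at (-2.7, -0.2) the arrows circulate counterclockwise. The curl (z-component) there is about +3; positive curl means counterclockwise rotation.

counterclockwise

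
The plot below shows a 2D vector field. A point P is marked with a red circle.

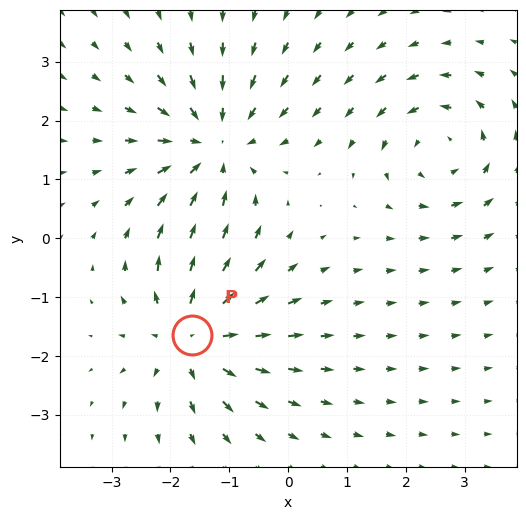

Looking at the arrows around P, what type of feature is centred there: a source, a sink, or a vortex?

At P (-1.6, -1.6) the arrows spread outward. Divergence about +4, curl ≈0 — positive divergence with near-zero curl is a source.

source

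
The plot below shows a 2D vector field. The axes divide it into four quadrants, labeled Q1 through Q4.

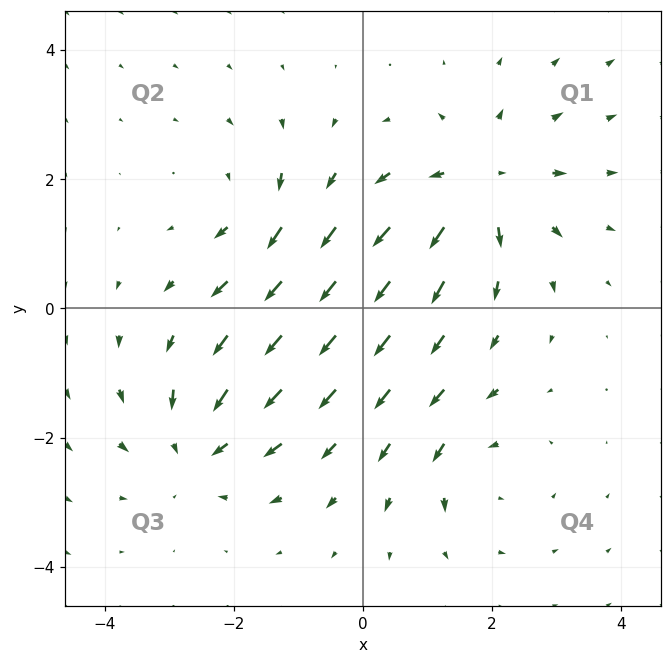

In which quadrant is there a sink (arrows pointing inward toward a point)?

Q3

The sink sits at approximately (-2.6, -2.2), which lies in quadrant Q3. The divergence there is about -4, negative as expected for a sink.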